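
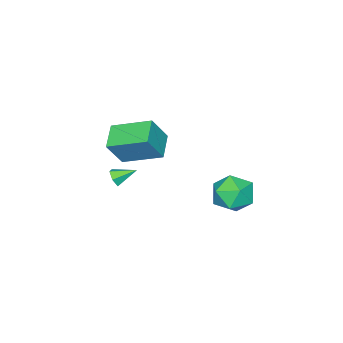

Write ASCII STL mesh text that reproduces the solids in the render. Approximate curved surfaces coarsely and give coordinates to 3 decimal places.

solid 
facet normal 0.572 -0.686 -0.449
outer loop
vertex 1.785 -0.936 -2.719
vertex 1.546 -1.298 -2.47
vertex 1.377 -1.147 -2.916
endloop
endfacet
facet normal -0.139 0.806 -0.576
outer loop
vertex 1.785 -0.936 -2.719
vertex 1.377 -1.147 -2.916
vertex 0.934 -0.562 -1.99
endloop
endfacet
facet normal 0.571 -0.687 -0.449
outer loop
vertex 1.377 -1.147 -2.916
vertex 1.546 -1.298 -2.47
vertex 1.137 -1.509 -2.667
endloop
endfacet
facet normal -0.832 0.194 -0.520
outer loop
vertex 1.377 -1.147 -2.916
vertex 1.137 -1.509 -2.667
vertex 0.934 -0.562 -1.99
endloop
endfacet
facet normal 0.571 -0.688 -0.448
outer loop
vertex 1.137 -1.509 -2.667
vertex 1.546 -1.298 -2.47
vertex 1.306 -1.659 -2.221
endloop
endfacet
facet normal -0.908 -0.355 0.224
outer loop
vertex 1.137 -1.509 -2.667
vertex 1.306 -1.659 -2.221
vertex 0.934 -0.562 -1.99
endloop
endfacet
facet normal 0.571 -0.688 -0.448
outer loop
vertex 1.306 -1.659 -2.221
vertex 1.546 -1.298 -2.47
vertex 1.715 -1.448 -2.024
endloop
endfacet
facet normal -0.290 -0.290 0.912
outer loop
vertex 1.306 -1.659 -2.221
vertex 1.715 -1.448 -2.024
vertex 0.934 -0.562 -1.99
endloop
endfacet
facet normal 0.572 -0.687 -0.448
outer loop
vertex 1.715 -1.448 -2.024
vertex 1.546 -1.298 -2.47
vertex 1.954 -1.087 -2.273
endloop
endfacet
facet normal 0.404 0.323 0.856
outer loop
vertex 1.715 -1.448 -2.024
vertex 1.954 -1.087 -2.273
vertex 0.934 -0.562 -1.99
endloop
endfacet
facet normal 0.572 -0.686 -0.449
outer loop
vertex 1.954 -1.087 -2.273
vertex 1.546 -1.298 -2.47
vertex 1.785 -0.936 -2.719
endloop
endfacet
facet normal 0.479 0.870 0.113
outer loop
vertex 1.954 -1.087 -2.273
vertex 1.785 -0.936 -2.719
vertex 0.934 -0.562 -1.99
endloop
endfacet
facet normal -0.495 0.164 -0.853
outer loop
vertex -0.248 -2.078 -1.415
vertex -0.911 -0.324 -0.692
vertex 0.829 -1.463 -1.922
endloop
endfacet
facet normal 0.330 -0.873 -0.359
outer loop
vertex 1.591 -1.716 -0.608
vertex -0.248 -2.078 -1.415
vertex 0.829 -1.463 -1.922
endloop
endfacet
facet normal -0.495 0.165 -0.853
outer loop
vertex 0.829 -1.463 -1.922
vertex -0.911 -0.324 -0.692
vertex 0.166 0.292 -1.198
endloop
endfacet
facet normal 0.804 0.459 -0.378
outer loop
vertex 0.166 0.292 -1.198
vertex 1.591 -1.716 -0.608
vertex 0.829 -1.463 -1.922
endloop
endfacet
facet normal -0.804 -0.460 0.378
outer loop
vertex -0.248 -2.078 -1.415
vertex -0.149 -0.577 0.622
vertex -0.911 -0.324 -0.692
endloop
endfacet
facet normal 0.330 -0.873 -0.360
outer loop
vertex 0.514 -2.332 -0.102
vertex -0.248 -2.078 -1.415
vertex 1.591 -1.716 -0.608
endloop
endfacet
facet normal -0.804 -0.459 0.378
outer loop
vertex 0.514 -2.332 -0.102
vertex -0.149 -0.577 0.622
vertex -0.248 -2.078 -1.415
endloop
endfacet
facet normal -0.330 0.873 0.360
outer loop
vertex -0.911 -0.324 -0.692
vertex -0.149 -0.577 0.622
vertex 0.166 0.292 -1.198
endloop
endfacet
facet normal 0.804 0.460 -0.378
outer loop
vertex 0.928 0.038 0.115
vertex 1.591 -1.716 -0.608
vertex 0.166 0.292 -1.198
endloop
endfacet
facet normal -0.329 0.873 0.360
outer loop
vertex 0.166 0.292 -1.198
vertex -0.149 -0.577 0.622
vertex 0.928 0.038 0.115
endloop
endfacet
facet normal 0.495 -0.165 0.853
outer loop
vertex 0.928 0.038 0.115
vertex 0.514 -2.332 -0.102
vertex 1.591 -1.716 -0.608
endloop
endfacet
facet normal 0.496 -0.165 0.853
outer loop
vertex -0.149 -0.577 0.622
vertex 0.514 -2.332 -0.102
vertex 0.928 0.038 0.115
endloop
endfacet
facet normal -0.149 0.894 0.422
outer loop
vertex -0.165 4.816 -2.29
vertex -0.769 4.363 -1.543
vertex 0.277 4.465 -1.391
endloop
endfacet
facet normal 0.488 0.867 0.099
outer loop
vertex -0.165 4.816 -2.29
vertex 0.277 4.465 -1.391
vertex 0.762 4.298 -2.321
endloop
endfacet
facet normal 0.379 0.713 -0.590
outer loop
vertex -0.165 4.816 -2.29
vertex 0.762 4.298 -2.321
vertex 0.015 4.094 -3.048
endloop
endfacet
facet normal -0.324 0.645 -0.692
outer loop
vertex -0.165 4.816 -2.29
vertex 0.015 4.094 -3.048
vertex -0.931 4.134 -2.567
endloop
endfacet
facet normal -0.650 0.757 -0.066
outer loop
vertex -0.165 4.816 -2.29
vertex -0.931 4.134 -2.567
vertex -0.769 4.363 -1.543
endloop
endfacet
facet normal 0.860 0.332 0.389
outer loop
vertex 0.762 4.298 -2.321
vertex 0.277 4.465 -1.391
vertex 0.731 3.526 -1.593
endloop
endfacet
facet normal -0.169 0.375 0.911
outer loop
vertex 0.277 4.465 -1.391
vertex -0.769 4.363 -1.543
vertex -0.215 3.566 -1.112
endloop
endfacet
facet normal -0.981 0.153 0.121
outer loop
vertex -0.769 4.363 -1.543
vertex -0.931 4.134 -2.567
vertex -0.962 3.362 -1.839
endloop
endfacet
facet normal -0.454 -0.028 -0.891
outer loop
vertex -0.931 4.134 -2.567
vertex 0.015 4.094 -3.048
vertex -0.477 3.195 -2.769
endloop
endfacet
facet normal 0.683 0.083 -0.725
outer loop
vertex 0.015 4.094 -3.048
vertex 0.762 4.298 -2.321
vertex 0.569 3.297 -2.617
endloop
endfacet
facet normal 0.324 -0.645 0.692
outer loop
vertex -0.035 2.844 -1.87
vertex 0.731 3.526 -1.593
vertex -0.215 3.566 -1.112
endloop
endfacet
facet normal -0.379 -0.713 0.590
outer loop
vertex -0.035 2.844 -1.87
vertex -0.215 3.566 -1.112
vertex -0.962 3.362 -1.839
endloop
endfacet
facet normal -0.488 -0.867 -0.099
outer loop
vertex -0.035 2.844 -1.87
vertex -0.962 3.362 -1.839
vertex -0.477 3.195 -2.769
endloop
endfacet
facet normal 0.149 -0.894 -0.422
outer loop
vertex -0.035 2.844 -1.87
vertex -0.477 3.195 -2.769
vertex 0.569 3.297 -2.617
endloop
endfacet
facet normal 0.650 -0.757 0.066
outer loop
vertex -0.035 2.844 -1.87
vertex 0.569 3.297 -2.617
vertex 0.731 3.526 -1.593
endloop
endfacet
facet normal 0.454 0.028 0.891
outer loop
vertex -0.215 3.566 -1.112
vertex 0.731 3.526 -1.593
vertex 0.277 4.465 -1.391
endloop
endfacet
facet normal -0.683 -0.083 0.725
outer loop
vertex -0.962 3.362 -1.839
vertex -0.215 3.566 -1.112
vertex -0.769 4.363 -1.543
endloop
endfacet
facet normal -0.860 -0.332 -0.389
outer loop
vertex -0.477 3.195 -2.769
vertex -0.962 3.362 -1.839
vertex -0.931 4.134 -2.567
endloop
endfacet
facet normal 0.169 -0.375 -0.911
outer loop
vertex 0.569 3.297 -2.617
vertex -0.477 3.195 -2.769
vertex 0.015 4.094 -3.048
endloop
endfacet
facet normal 0.981 -0.153 -0.121
outer loop
vertex 0.731 3.526 -1.593
vertex 0.569 3.297 -2.617
vertex 0.762 4.298 -2.321
endloop
endfacet

endsolid


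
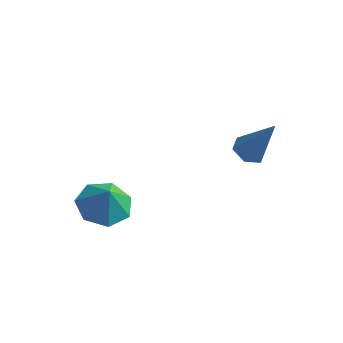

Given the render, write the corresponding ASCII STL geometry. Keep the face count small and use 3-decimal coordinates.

solid 
facet normal -0.481 0.011 -0.877
outer loop
vertex 0.72 0.551 -2.327
vertex 0.155 0.843 -2.013
vertex 0.662 1.257 -2.286
endloop
endfacet
facet normal 0.974 0.092 -0.207
outer loop
vertex 0.72 0.551 -2.327
vertex 0.662 1.257 -2.286
vertex 1.145 0.817 -0.207
endloop
endfacet
facet normal -0.482 0.012 -0.876
outer loop
vertex 0.662 1.257 -2.286
vertex 0.155 0.843 -2.013
vertex 0.096 1.549 -1.971
endloop
endfacet
facet normal 0.488 0.870 0.071
outer loop
vertex 0.662 1.257 -2.286
vertex 0.096 1.549 -1.971
vertex 1.145 0.817 -0.207
endloop
endfacet
facet normal -0.482 0.012 -0.876
outer loop
vertex 0.096 1.549 -1.971
vertex 0.155 0.843 -2.013
vertex -0.411 1.134 -1.698
endloop
endfacet
facet normal -0.349 0.774 0.529
outer loop
vertex 0.096 1.549 -1.971
vertex -0.411 1.134 -1.698
vertex 1.145 0.817 -0.207
endloop
endfacet
facet normal -0.481 0.013 -0.876
outer loop
vertex -0.411 1.134 -1.698
vertex 0.155 0.843 -2.013
vertex -0.353 0.428 -1.74
endloop
endfacet
facet normal -0.699 -0.100 0.708
outer loop
vertex -0.411 1.134 -1.698
vertex -0.353 0.428 -1.74
vertex 1.145 0.817 -0.207
endloop
endfacet
facet normal -0.481 0.013 -0.876
outer loop
vertex -0.353 0.428 -1.74
vertex 0.155 0.843 -2.013
vertex 0.213 0.136 -2.055
endloop
endfacet
facet normal -0.213 -0.877 0.431
outer loop
vertex -0.353 0.428 -1.74
vertex 0.213 0.136 -2.055
vertex 1.145 0.817 -0.207
endloop
endfacet
facet normal -0.481 0.013 -0.877
outer loop
vertex 0.213 0.136 -2.055
vertex 0.155 0.843 -2.013
vertex 0.72 0.551 -2.327
endloop
endfacet
facet normal 0.624 -0.781 -0.027
outer loop
vertex 0.213 0.136 -2.055
vertex 0.72 0.551 -2.327
vertex 1.145 0.817 -0.207
endloop
endfacet
facet normal -0.281 0.197 -0.939
outer loop
vertex -3.15 -2.785 -2.659
vertex -3.904 -3.556 -2.595
vertex -3.99 -2.508 -2.349
endloop
endfacet
facet normal 0.444 0.590 0.675
outer loop
vertex -3.15 -2.785 -2.659
vertex -3.99 -2.508 -2.349
vertex -3.576 -3.784 -1.505
endloop
endfacet
facet normal -0.282 0.197 -0.939
outer loop
vertex -3.99 -2.508 -2.349
vertex -3.904 -3.556 -2.595
vertex -4.765 -3.02 -2.224
endloop
endfacet
facet normal -0.192 0.497 0.846
outer loop
vertex -3.99 -2.508 -2.349
vertex -4.765 -3.02 -2.224
vertex -3.576 -3.784 -1.505
endloop
endfacet
facet normal -0.282 0.197 -0.939
outer loop
vertex -4.765 -3.02 -2.224
vertex -3.904 -3.556 -2.595
vertex -4.891 -3.936 -2.378
endloop
endfacet
facet normal -0.547 -0.065 0.835
outer loop
vertex -4.765 -3.02 -2.224
vertex -4.891 -3.936 -2.378
vertex -3.576 -3.784 -1.505
endloop
endfacet
facet normal -0.282 0.196 -0.939
outer loop
vertex -4.891 -3.936 -2.378
vertex -3.904 -3.556 -2.595
vertex -4.274 -4.566 -2.695
endloop
endfacet
facet normal -0.353 -0.673 0.650
outer loop
vertex -4.891 -3.936 -2.378
vertex -4.274 -4.566 -2.695
vertex -3.576 -3.784 -1.505
endloop
endfacet
facet normal -0.282 0.196 -0.939
outer loop
vertex -4.274 -4.566 -2.695
vertex -3.904 -3.556 -2.595
vertex -3.378 -4.435 -2.937
endloop
endfacet
facet normal 0.243 -0.870 0.429
outer loop
vertex -4.274 -4.566 -2.695
vertex -3.378 -4.435 -2.937
vertex -3.576 -3.784 -1.505
endloop
endfacet
facet normal -0.282 0.197 -0.939
outer loop
vertex -3.378 -4.435 -2.937
vertex -3.904 -3.556 -2.595
vertex -2.878 -3.643 -2.921
endloop
endfacet
facet normal 0.792 -0.507 0.340
outer loop
vertex -3.378 -4.435 -2.937
vertex -2.878 -3.643 -2.921
vertex -3.576 -3.784 -1.505
endloop
endfacet
facet normal -0.282 0.197 -0.939
outer loop
vertex -2.878 -3.643 -2.921
vertex -3.904 -3.556 -2.595
vertex -3.15 -2.785 -2.659
endloop
endfacet
facet normal 0.882 0.143 0.449
outer loop
vertex -2.878 -3.643 -2.921
vertex -3.15 -2.785 -2.659
vertex -3.576 -3.784 -1.505
endloop
endfacet

endsolid


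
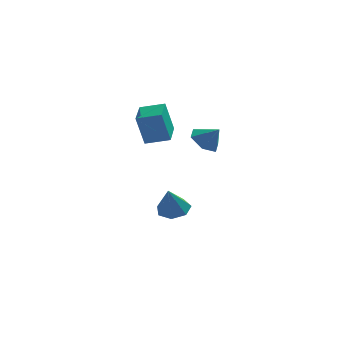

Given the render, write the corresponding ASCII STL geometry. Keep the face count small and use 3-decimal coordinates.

solid 
facet normal -0.960 0.148 -0.236
outer loop
vertex -4.815 -0.893 4.107
vertex -4.565 0.965 4.255
vertex -4.316 -0.803 2.131
endloop
endfacet
facet normal -0.133 -0.988 -0.079
outer loop
vertex -2.875 -1.025 2.485
vertex -4.815 -0.893 4.107
vertex -4.316 -0.803 2.131
endloop
endfacet
facet normal -0.960 0.148 -0.236
outer loop
vertex -4.316 -0.803 2.131
vertex -4.565 0.965 4.255
vertex -4.066 1.055 2.279
endloop
endfacet
facet normal 0.245 0.044 -0.969
outer loop
vertex -4.066 1.055 2.279
vertex -2.875 -1.025 2.485
vertex -4.316 -0.803 2.131
endloop
endfacet
facet normal -0.245 -0.044 0.969
outer loop
vertex -4.815 -0.893 4.107
vertex -3.124 0.743 4.609
vertex -4.565 0.965 4.255
endloop
endfacet
facet normal -0.133 -0.988 -0.079
outer loop
vertex -3.374 -1.115 4.461
vertex -4.815 -0.893 4.107
vertex -2.875 -1.025 2.485
endloop
endfacet
facet normal -0.245 -0.044 0.969
outer loop
vertex -3.374 -1.115 4.461
vertex -3.124 0.743 4.609
vertex -4.815 -0.893 4.107
endloop
endfacet
facet normal 0.133 0.988 0.079
outer loop
vertex -4.565 0.965 4.255
vertex -3.124 0.743 4.609
vertex -4.066 1.055 2.279
endloop
endfacet
facet normal 0.245 0.044 -0.969
outer loop
vertex -2.625 0.833 2.633
vertex -2.875 -1.025 2.485
vertex -4.066 1.055 2.279
endloop
endfacet
facet normal 0.133 0.988 0.079
outer loop
vertex -4.066 1.055 2.279
vertex -3.124 0.743 4.609
vertex -2.625 0.833 2.633
endloop
endfacet
facet normal 0.960 -0.148 0.236
outer loop
vertex -2.625 0.833 2.633
vertex -3.374 -1.115 4.461
vertex -2.875 -1.025 2.485
endloop
endfacet
facet normal 0.960 -0.148 0.236
outer loop
vertex -3.124 0.743 4.609
vertex -3.374 -1.115 4.461
vertex -2.625 0.833 2.633
endloop
endfacet
facet normal 0.178 0.354 -0.918
outer loop
vertex -1.556 2.338 -4.301
vertex -2.588 2.351 -4.496
vertex -1.989 3.111 -4.087
endloop
endfacet
facet normal 0.695 0.198 0.691
outer loop
vertex -1.556 2.338 -4.301
vertex -1.989 3.111 -4.087
vertex -2.932 1.669 -2.724
endloop
endfacet
facet normal 0.178 0.354 -0.918
outer loop
vertex -1.989 3.111 -4.087
vertex -2.588 2.351 -4.496
vertex -2.873 3.312 -4.181
endloop
endfacet
facet normal 0.071 0.660 0.748
outer loop
vertex -1.989 3.111 -4.087
vertex -2.873 3.312 -4.181
vertex -2.932 1.669 -2.724
endloop
endfacet
facet normal 0.179 0.354 -0.918
outer loop
vertex -2.873 3.312 -4.181
vertex -2.588 2.351 -4.496
vertex -3.542 2.79 -4.513
endloop
endfacet
facet normal -0.667 0.508 0.545
outer loop
vertex -2.873 3.312 -4.181
vertex -3.542 2.79 -4.513
vertex -2.932 1.669 -2.724
endloop
endfacet
facet normal 0.179 0.353 -0.919
outer loop
vertex -3.542 2.79 -4.513
vertex -2.588 2.351 -4.496
vertex -3.493 1.937 -4.831
endloop
endfacet
facet normal -0.961 -0.144 0.238
outer loop
vertex -3.542 2.79 -4.513
vertex -3.493 1.937 -4.831
vertex -2.932 1.669 -2.724
endloop
endfacet
facet normal 0.178 0.354 -0.918
outer loop
vertex -3.493 1.937 -4.831
vertex -2.588 2.351 -4.496
vertex -2.762 1.397 -4.898
endloop
endfacet
facet normal -0.590 -0.806 0.055
outer loop
vertex -3.493 1.937 -4.831
vertex -2.762 1.397 -4.898
vertex -2.932 1.669 -2.724
endloop
endfacet
facet normal 0.178 0.354 -0.918
outer loop
vertex -2.762 1.397 -4.898
vertex -2.588 2.351 -4.496
vertex -1.9 1.575 -4.662
endloop
endfacet
facet normal 0.165 -0.977 0.135
outer loop
vertex -2.762 1.397 -4.898
vertex -1.9 1.575 -4.662
vertex -2.932 1.669 -2.724
endloop
endfacet
facet normal 0.178 0.354 -0.918
outer loop
vertex -1.9 1.575 -4.662
vertex -2.588 2.351 -4.496
vertex -1.556 2.338 -4.301
endloop
endfacet
facet normal 0.737 -0.530 0.418
outer loop
vertex -1.9 1.575 -4.662
vertex -1.556 2.338 -4.301
vertex -2.932 1.669 -2.724
endloop
endfacet
facet normal -0.609 0.265 -0.747
outer loop
vertex -0.437 -2.483 2.136
vertex -1.037 -1.978 2.804
vertex -0.257 -1.49 2.341
endloop
endfacet
facet normal 0.982 -0.157 -0.101
outer loop
vertex -0.437 -2.483 2.136
vertex -0.257 -1.49 2.341
vertex -0.243 -2.322 3.776
endloop
endfacet
facet normal -0.609 0.265 -0.747
outer loop
vertex -0.257 -1.49 2.341
vertex -1.037 -1.978 2.804
vertex -0.857 -0.985 3.009
endloop
endfacet
facet normal 0.788 0.536 0.303
outer loop
vertex -0.257 -1.49 2.341
vertex -0.857 -0.985 3.009
vertex -0.243 -2.322 3.776
endloop
endfacet
facet normal -0.610 0.265 -0.746
outer loop
vertex -0.857 -0.985 3.009
vertex -1.037 -1.978 2.804
vertex -1.636 -1.473 3.473
endloop
endfacet
facet normal 0.152 0.543 0.826
outer loop
vertex -0.857 -0.985 3.009
vertex -1.636 -1.473 3.473
vertex -0.243 -2.322 3.776
endloop
endfacet
facet normal -0.611 0.265 -0.746
outer loop
vertex -1.636 -1.473 3.473
vertex -1.037 -1.978 2.804
vertex -1.816 -2.467 3.268
endloop
endfacet
facet normal -0.292 -0.142 0.946
outer loop
vertex -1.636 -1.473 3.473
vertex -1.816 -2.467 3.268
vertex -0.243 -2.322 3.776
endloop
endfacet
facet normal -0.610 0.263 -0.747
outer loop
vertex -1.816 -2.467 3.268
vertex -1.037 -1.978 2.804
vertex -1.216 -2.971 2.6
endloop
endfacet
facet normal -0.098 -0.835 0.542
outer loop
vertex -1.816 -2.467 3.268
vertex -1.216 -2.971 2.6
vertex -0.243 -2.322 3.776
endloop
endfacet
facet normal -0.610 0.263 -0.747
outer loop
vertex -1.216 -2.971 2.6
vertex -1.037 -1.978 2.804
vertex -0.437 -2.483 2.136
endloop
endfacet
facet normal 0.539 -0.842 0.019
outer loop
vertex -1.216 -2.971 2.6
vertex -0.437 -2.483 2.136
vertex -0.243 -2.322 3.776
endloop
endfacet

endsolid


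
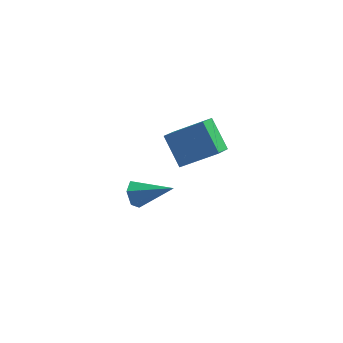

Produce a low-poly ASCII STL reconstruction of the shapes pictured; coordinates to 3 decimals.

solid 
facet normal -0.846 -0.094 -0.524
outer loop
vertex 0.753 1.779 2.372
vertex -0.125 2.876 3.592
vertex 1.074 2.823 1.666
endloop
endfacet
facet normal 0.472 -0.589 -0.656
outer loop
vertex 2.885 3.024 2.788
vertex 0.753 1.779 2.372
vertex 1.074 2.823 1.666
endloop
endfacet
facet normal -0.846 -0.094 -0.524
outer loop
vertex 1.074 2.823 1.666
vertex -0.125 2.876 3.592
vertex 0.196 3.919 2.886
endloop
endfacet
facet normal 0.247 0.803 -0.543
outer loop
vertex 0.196 3.919 2.886
vertex 2.885 3.024 2.788
vertex 1.074 2.823 1.666
endloop
endfacet
facet normal -0.248 -0.802 0.543
outer loop
vertex 0.753 1.779 2.372
vertex 1.686 3.077 4.714
vertex -0.125 2.876 3.592
endloop
endfacet
facet normal 0.472 -0.589 -0.656
outer loop
vertex 2.564 1.981 3.494
vertex 0.753 1.779 2.372
vertex 2.885 3.024 2.788
endloop
endfacet
facet normal -0.247 -0.802 0.543
outer loop
vertex 2.564 1.981 3.494
vertex 1.686 3.077 4.714
vertex 0.753 1.779 2.372
endloop
endfacet
facet normal -0.472 0.589 0.656
outer loop
vertex -0.125 2.876 3.592
vertex 1.686 3.077 4.714
vertex 0.196 3.919 2.886
endloop
endfacet
facet normal 0.247 0.802 -0.543
outer loop
vertex 2.007 4.121 4.008
vertex 2.885 3.024 2.788
vertex 0.196 3.919 2.886
endloop
endfacet
facet normal -0.472 0.589 0.656
outer loop
vertex 0.196 3.919 2.886
vertex 1.686 3.077 4.714
vertex 2.007 4.121 4.008
endloop
endfacet
facet normal 0.846 0.094 0.524
outer loop
vertex 2.007 4.121 4.008
vertex 2.564 1.981 3.494
vertex 2.885 3.024 2.788
endloop
endfacet
facet normal 0.846 0.094 0.524
outer loop
vertex 1.686 3.077 4.714
vertex 2.564 1.981 3.494
vertex 2.007 4.121 4.008
endloop
endfacet
facet normal -0.891 0.082 -0.446
outer loop
vertex -1.462 3.637 -3.312
vertex -1.735 4.059 -2.689
vertex -1.391 4.434 -3.307
endloop
endfacet
facet normal 0.694 -0.057 -0.718
outer loop
vertex -1.462 3.637 -3.312
vertex -1.391 4.434 -3.307
vertex 0.215 3.881 -1.711
endloop
endfacet
facet normal -0.891 0.080 -0.447
outer loop
vertex -1.391 4.434 -3.307
vertex -1.735 4.059 -2.689
vertex -1.665 4.856 -2.685
endloop
endfacet
facet normal 0.554 0.782 -0.286
outer loop
vertex -1.391 4.434 -3.307
vertex -1.665 4.856 -2.685
vertex 0.215 3.881 -1.711
endloop
endfacet
facet normal -0.891 0.080 -0.447
outer loop
vertex -1.665 4.856 -2.685
vertex -1.735 4.059 -2.689
vertex -2.009 4.482 -2.067
endloop
endfacet
facet normal 0.130 0.815 0.565
outer loop
vertex -1.665 4.856 -2.685
vertex -2.009 4.482 -2.067
vertex 0.215 3.881 -1.711
endloop
endfacet
facet normal -0.890 0.082 -0.448
outer loop
vertex -2.009 4.482 -2.067
vertex -1.735 4.059 -2.689
vertex -2.08 3.685 -2.072
endloop
endfacet
facet normal -0.156 0.008 0.988
outer loop
vertex -2.009 4.482 -2.067
vertex -2.08 3.685 -2.072
vertex 0.215 3.881 -1.711
endloop
endfacet
facet normal -0.890 0.082 -0.448
outer loop
vertex -2.08 3.685 -2.072
vertex -1.735 4.059 -2.689
vertex -1.806 3.263 -2.694
endloop
endfacet
facet normal -0.017 -0.831 0.556
outer loop
vertex -2.08 3.685 -2.072
vertex -1.806 3.263 -2.694
vertex 0.215 3.881 -1.711
endloop
endfacet
facet normal -0.891 0.082 -0.446
outer loop
vertex -1.806 3.263 -2.694
vertex -1.735 4.059 -2.689
vertex -1.462 3.637 -3.312
endloop
endfacet
facet normal 0.408 -0.864 -0.296
outer loop
vertex -1.806 3.263 -2.694
vertex -1.462 3.637 -3.312
vertex 0.215 3.881 -1.711
endloop
endfacet

endsolid


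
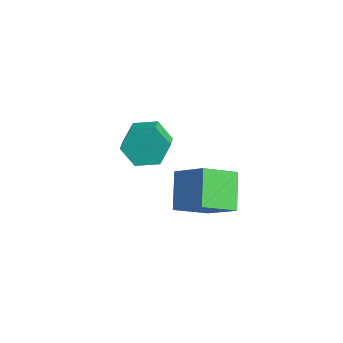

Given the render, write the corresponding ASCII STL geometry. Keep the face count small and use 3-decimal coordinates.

solid 
facet normal -0.652 0.571 -0.499
outer loop
vertex -1.961 -2.445 -1.242
vertex -2.545 -3.212 -1.357
vertex -2.641 -2.641 -0.578
endloop
endfacet
facet normal 0.290 0.796 0.532
outer loop
vertex -1.961 -2.445 -1.242
vertex -2.641 -2.641 -0.578
vertex -1.212 -3.102 -0.668
endloop
endfacet
facet normal 0.290 0.796 0.532
outer loop
vertex -1.212 -3.102 -0.668
vertex -2.641 -2.641 -0.578
vertex -1.892 -3.298 -0.004
endloop
endfacet
facet normal 0.652 -0.571 0.499
outer loop
vertex -1.212 -3.102 -0.668
vertex -1.892 -3.298 -0.004
vertex -1.795 -3.868 -0.783
endloop
endfacet
facet normal -0.651 0.572 -0.499
outer loop
vertex -2.641 -2.641 -0.578
vertex -2.545 -3.212 -1.357
vertex -3.225 -3.407 -0.694
endloop
endfacet
facet normal -0.462 0.223 0.858
outer loop
vertex -2.641 -2.641 -0.578
vertex -3.225 -3.407 -0.694
vertex -1.892 -3.298 -0.004
endloop
endfacet
facet normal -0.462 0.222 0.858
outer loop
vertex -1.892 -3.298 -0.004
vertex -3.225 -3.407 -0.694
vertex -2.475 -4.064 -0.12
endloop
endfacet
facet normal 0.651 -0.571 0.499
outer loop
vertex -1.892 -3.298 -0.004
vertex -2.475 -4.064 -0.12
vertex -1.795 -3.868 -0.783
endloop
endfacet
facet normal -0.651 0.571 -0.500
outer loop
vertex -3.225 -3.407 -0.694
vertex -2.545 -3.212 -1.357
vertex -3.128 -3.978 -1.472
endloop
endfacet
facet normal -0.752 -0.573 0.327
outer loop
vertex -3.225 -3.407 -0.694
vertex -3.128 -3.978 -1.472
vertex -2.475 -4.064 -0.12
endloop
endfacet
facet normal -0.752 -0.572 0.327
outer loop
vertex -2.475 -4.064 -0.12
vertex -3.128 -3.978 -1.472
vertex -2.379 -4.635 -0.898
endloop
endfacet
facet normal 0.652 -0.571 0.499
outer loop
vertex -2.475 -4.064 -0.12
vertex -2.379 -4.635 -0.898
vertex -1.795 -3.868 -0.783
endloop
endfacet
facet normal -0.652 0.571 -0.499
outer loop
vertex -3.128 -3.978 -1.472
vertex -2.545 -3.212 -1.357
vertex -2.448 -3.782 -2.136
endloop
endfacet
facet normal -0.290 -0.796 -0.532
outer loop
vertex -3.128 -3.978 -1.472
vertex -2.448 -3.782 -2.136
vertex -2.379 -4.635 -0.898
endloop
endfacet
facet normal -0.290 -0.796 -0.532
outer loop
vertex -2.379 -4.635 -0.898
vertex -2.448 -3.782 -2.136
vertex -1.699 -4.439 -1.562
endloop
endfacet
facet normal 0.652 -0.571 0.499
outer loop
vertex -2.379 -4.635 -0.898
vertex -1.699 -4.439 -1.562
vertex -1.795 -3.868 -0.783
endloop
endfacet
facet normal -0.651 0.571 -0.499
outer loop
vertex -2.448 -3.782 -2.136
vertex -2.545 -3.212 -1.357
vertex -1.865 -3.016 -2.02
endloop
endfacet
facet normal 0.463 -0.222 -0.858
outer loop
vertex -2.448 -3.782 -2.136
vertex -1.865 -3.016 -2.02
vertex -1.699 -4.439 -1.562
endloop
endfacet
facet normal 0.462 -0.222 -0.858
outer loop
vertex -1.699 -4.439 -1.562
vertex -1.865 -3.016 -2.02
vertex -1.115 -3.673 -1.446
endloop
endfacet
facet normal 0.651 -0.572 0.499
outer loop
vertex -1.699 -4.439 -1.562
vertex -1.115 -3.673 -1.446
vertex -1.795 -3.868 -0.783
endloop
endfacet
facet normal -0.652 0.571 -0.499
outer loop
vertex -1.865 -3.016 -2.02
vertex -2.545 -3.212 -1.357
vertex -1.961 -2.445 -1.242
endloop
endfacet
facet normal 0.752 0.572 -0.327
outer loop
vertex -1.865 -3.016 -2.02
vertex -1.961 -2.445 -1.242
vertex -1.115 -3.673 -1.446
endloop
endfacet
facet normal 0.752 0.572 -0.326
outer loop
vertex -1.115 -3.673 -1.446
vertex -1.961 -2.445 -1.242
vertex -1.212 -3.102 -0.668
endloop
endfacet
facet normal 0.651 -0.571 0.500
outer loop
vertex -1.115 -3.673 -1.446
vertex -1.212 -3.102 -0.668
vertex -1.795 -3.868 -0.783
endloop
endfacet
facet normal -0.753 -0.186 -0.631
outer loop
vertex 1.402 -4.959 -1.389
vertex 0.369 -4.11 -0.406
vertex 1.749 -3.591 -2.206
endloop
endfacet
facet normal 0.623 -0.512 -0.592
outer loop
vertex 3.051 -3.27 -1.114
vertex 1.402 -4.959 -1.389
vertex 1.749 -3.591 -2.206
endloop
endfacet
facet normal -0.753 -0.186 -0.631
outer loop
vertex 1.749 -3.591 -2.206
vertex 0.369 -4.11 -0.406
vertex 0.715 -2.743 -1.222
endloop
endfacet
facet normal 0.213 0.839 -0.500
outer loop
vertex 0.715 -2.743 -1.222
vertex 3.051 -3.27 -1.114
vertex 1.749 -3.591 -2.206
endloop
endfacet
facet normal -0.213 -0.839 0.501
outer loop
vertex 1.402 -4.959 -1.389
vertex 1.671 -3.789 0.686
vertex 0.369 -4.11 -0.406
endloop
endfacet
facet normal 0.622 -0.511 -0.593
outer loop
vertex 2.705 -4.637 -0.298
vertex 1.402 -4.959 -1.389
vertex 3.051 -3.27 -1.114
endloop
endfacet
facet normal -0.212 -0.839 0.501
outer loop
vertex 2.705 -4.637 -0.298
vertex 1.671 -3.789 0.686
vertex 1.402 -4.959 -1.389
endloop
endfacet
facet normal -0.623 0.511 0.592
outer loop
vertex 0.369 -4.11 -0.406
vertex 1.671 -3.789 0.686
vertex 0.715 -2.743 -1.222
endloop
endfacet
facet normal 0.212 0.839 -0.501
outer loop
vertex 2.018 -2.421 -0.131
vertex 3.051 -3.27 -1.114
vertex 0.715 -2.743 -1.222
endloop
endfacet
facet normal -0.622 0.512 0.592
outer loop
vertex 0.715 -2.743 -1.222
vertex 1.671 -3.789 0.686
vertex 2.018 -2.421 -0.131
endloop
endfacet
facet normal 0.753 0.186 0.631
outer loop
vertex 2.018 -2.421 -0.131
vertex 2.705 -4.637 -0.298
vertex 3.051 -3.27 -1.114
endloop
endfacet
facet normal 0.753 0.186 0.631
outer loop
vertex 1.671 -3.789 0.686
vertex 2.705 -4.637 -0.298
vertex 2.018 -2.421 -0.131
endloop
endfacet

endsolid


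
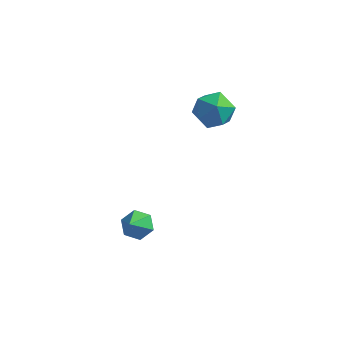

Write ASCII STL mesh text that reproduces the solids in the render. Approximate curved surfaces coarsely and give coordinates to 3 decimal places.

solid 
facet normal -0.105 0.673 -0.732
outer loop
vertex 2.175 -3.117 -1.915
vertex 1.849 -2.685 -1.471
vertex 2.545 -2.654 -1.542
endloop
endfacet
facet normal 0.823 -0.553 -0.130
outer loop
vertex 2.175 -3.117 -1.915
vertex 2.545 -2.654 -1.542
vertex 2.011 -3.735 -0.329
endloop
endfacet
facet normal -0.105 0.673 -0.732
outer loop
vertex 2.545 -2.654 -1.542
vertex 1.849 -2.685 -1.471
vertex 2.219 -2.222 -1.098
endloop
endfacet
facet normal 0.857 0.135 0.498
outer loop
vertex 2.545 -2.654 -1.542
vertex 2.219 -2.222 -1.098
vertex 2.011 -3.735 -0.329
endloop
endfacet
facet normal -0.105 0.673 -0.732
outer loop
vertex 2.219 -2.222 -1.098
vertex 1.849 -2.685 -1.471
vertex 1.523 -2.253 -1.027
endloop
endfacet
facet normal 0.071 0.444 0.893
outer loop
vertex 2.219 -2.222 -1.098
vertex 1.523 -2.253 -1.027
vertex 2.011 -3.735 -0.329
endloop
endfacet
facet normal -0.104 0.674 -0.732
outer loop
vertex 1.523 -2.253 -1.027
vertex 1.849 -2.685 -1.471
vertex 1.153 -2.715 -1.4
endloop
endfacet
facet normal -0.748 0.065 0.661
outer loop
vertex 1.523 -2.253 -1.027
vertex 1.153 -2.715 -1.4
vertex 2.011 -3.735 -0.329
endloop
endfacet
facet normal -0.104 0.674 -0.732
outer loop
vertex 1.153 -2.715 -1.4
vertex 1.849 -2.685 -1.471
vertex 1.479 -3.147 -1.844
endloop
endfacet
facet normal -0.781 -0.623 0.033
outer loop
vertex 1.153 -2.715 -1.4
vertex 1.479 -3.147 -1.844
vertex 2.011 -3.735 -0.329
endloop
endfacet
facet normal -0.104 0.674 -0.732
outer loop
vertex 1.479 -3.147 -1.844
vertex 1.849 -2.685 -1.471
vertex 2.175 -3.117 -1.915
endloop
endfacet
facet normal 0.003 -0.932 -0.363
outer loop
vertex 1.479 -3.147 -1.844
vertex 2.175 -3.117 -1.915
vertex 2.011 -3.735 -0.329
endloop
endfacet
facet normal -0.102 -0.079 0.992
outer loop
vertex 3.786 1.004 4.694
vertex 3.115 0.333 4.571
vertex 4.036 0.081 4.646
endloop
endfacet
facet normal 0.564 0.110 0.819
outer loop
vertex 3.786 1.004 4.694
vertex 4.036 0.081 4.646
vertex 4.56 0.743 4.196
endloop
endfacet
facet normal 0.531 0.719 0.449
outer loop
vertex 3.786 1.004 4.694
vertex 4.56 0.743 4.196
vertex 3.965 1.403 3.843
endloop
endfacet
facet normal -0.155 0.907 0.392
outer loop
vertex 3.786 1.004 4.694
vertex 3.965 1.403 3.843
vertex 3.072 1.15 4.074
endloop
endfacet
facet normal -0.547 0.414 0.728
outer loop
vertex 3.786 1.004 4.694
vertex 3.072 1.15 4.074
vertex 3.115 0.333 4.571
endloop
endfacet
facet normal 0.832 -0.393 0.390
outer loop
vertex 4.56 0.743 4.196
vertex 4.036 0.081 4.646
vertex 4.368 -0.09 3.766
endloop
endfacet
facet normal -0.246 -0.700 0.670
outer loop
vertex 4.036 0.081 4.646
vertex 3.115 0.333 4.571
vertex 3.475 -0.343 3.997
endloop
endfacet
facet normal -0.965 0.097 0.243
outer loop
vertex 3.115 0.333 4.571
vertex 3.072 1.15 4.074
vertex 2.88 0.317 3.644
endloop
endfacet
facet normal -0.331 0.895 -0.299
outer loop
vertex 3.072 1.15 4.074
vertex 3.965 1.403 3.843
vertex 3.404 0.979 3.194
endloop
endfacet
facet normal 0.779 0.591 -0.208
outer loop
vertex 3.965 1.403 3.843
vertex 4.56 0.743 4.196
vertex 4.325 0.727 3.269
endloop
endfacet
facet normal 0.155 -0.907 -0.392
outer loop
vertex 3.654 0.056 3.146
vertex 4.368 -0.09 3.766
vertex 3.475 -0.343 3.997
endloop
endfacet
facet normal -0.531 -0.719 -0.449
outer loop
vertex 3.654 0.056 3.146
vertex 3.475 -0.343 3.997
vertex 2.88 0.317 3.644
endloop
endfacet
facet normal -0.564 -0.110 -0.819
outer loop
vertex 3.654 0.056 3.146
vertex 2.88 0.317 3.644
vertex 3.404 0.979 3.194
endloop
endfacet
facet normal 0.102 0.079 -0.992
outer loop
vertex 3.654 0.056 3.146
vertex 3.404 0.979 3.194
vertex 4.325 0.727 3.269
endloop
endfacet
facet normal 0.547 -0.414 -0.728
outer loop
vertex 3.654 0.056 3.146
vertex 4.325 0.727 3.269
vertex 4.368 -0.09 3.766
endloop
endfacet
facet normal 0.331 -0.895 0.299
outer loop
vertex 3.475 -0.343 3.997
vertex 4.368 -0.09 3.766
vertex 4.036 0.081 4.646
endloop
endfacet
facet normal -0.779 -0.591 0.208
outer loop
vertex 2.88 0.317 3.644
vertex 3.475 -0.343 3.997
vertex 3.115 0.333 4.571
endloop
endfacet
facet normal -0.832 0.393 -0.390
outer loop
vertex 3.404 0.979 3.194
vertex 2.88 0.317 3.644
vertex 3.072 1.15 4.074
endloop
endfacet
facet normal 0.246 0.700 -0.670
outer loop
vertex 4.325 0.727 3.269
vertex 3.404 0.979 3.194
vertex 3.965 1.403 3.843
endloop
endfacet
facet normal 0.965 -0.097 -0.243
outer loop
vertex 4.368 -0.09 3.766
vertex 4.325 0.727 3.269
vertex 4.56 0.743 4.196
endloop
endfacet

endsolid


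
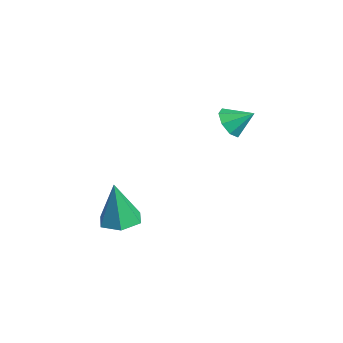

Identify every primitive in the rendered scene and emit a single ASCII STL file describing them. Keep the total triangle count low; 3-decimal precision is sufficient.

solid 
facet normal -0.407 -0.722 -0.560
outer loop
vertex 0.43 2.39 3.175
vertex -0.005 2.246 3.677
vertex -0.011 2.665 3.141
endloop
endfacet
facet normal 0.506 0.762 -0.405
outer loop
vertex 0.43 2.39 3.175
vertex -0.011 2.665 3.141
vertex 0.405 2.974 4.243
endloop
endfacet
facet normal -0.407 -0.722 -0.560
outer loop
vertex -0.011 2.665 3.141
vertex -0.005 2.246 3.677
vertex -0.448 2.694 3.421
endloop
endfacet
facet normal -0.088 0.967 -0.238
outer loop
vertex -0.011 2.665 3.141
vertex -0.448 2.694 3.421
vertex 0.405 2.974 4.243
endloop
endfacet
facet normal -0.405 -0.722 -0.561
outer loop
vertex -0.448 2.694 3.421
vertex -0.005 2.246 3.677
vertex -0.627 2.46 3.851
endloop
endfacet
facet normal -0.505 0.829 0.241
outer loop
vertex -0.448 2.694 3.421
vertex -0.627 2.46 3.851
vertex 0.405 2.974 4.243
endloop
endfacet
facet normal -0.405 -0.722 -0.561
outer loop
vertex -0.627 2.46 3.851
vertex -0.005 2.246 3.677
vertex -0.441 2.101 4.179
endloop
endfacet
facet normal -0.500 0.429 0.753
outer loop
vertex -0.627 2.46 3.851
vertex -0.441 2.101 4.179
vertex 0.405 2.974 4.243
endloop
endfacet
facet normal -0.407 -0.720 -0.562
outer loop
vertex -0.441 2.101 4.179
vertex -0.005 2.246 3.677
vertex 0.0 1.826 4.212
endloop
endfacet
facet normal -0.075 -0.000 0.997
outer loop
vertex -0.441 2.101 4.179
vertex 0.0 1.826 4.212
vertex 0.405 2.974 4.243
endloop
endfacet
facet normal -0.405 -0.721 -0.562
outer loop
vertex 0.0 1.826 4.212
vertex -0.005 2.246 3.677
vertex 0.438 1.798 3.932
endloop
endfacet
facet normal 0.518 -0.205 0.831
outer loop
vertex 0.0 1.826 4.212
vertex 0.438 1.798 3.932
vertex 0.405 2.974 4.243
endloop
endfacet
facet normal -0.407 -0.721 -0.561
outer loop
vertex 0.438 1.798 3.932
vertex -0.005 2.246 3.677
vertex 0.616 2.031 3.503
endloop
endfacet
facet normal 0.934 -0.067 0.351
outer loop
vertex 0.438 1.798 3.932
vertex 0.616 2.031 3.503
vertex 0.405 2.974 4.243
endloop
endfacet
facet normal -0.407 -0.722 -0.560
outer loop
vertex 0.616 2.031 3.503
vertex -0.005 2.246 3.677
vertex 0.43 2.39 3.175
endloop
endfacet
facet normal 0.929 0.334 -0.161
outer loop
vertex 0.616 2.031 3.503
vertex 0.43 2.39 3.175
vertex 0.405 2.974 4.243
endloop
endfacet
facet normal 0.007 0.118 -0.993
outer loop
vertex 1.579 -1.39 0.281
vertex 1.037 -1.946 0.211
vertex 0.822 -1.201 0.298
endloop
endfacet
facet normal 0.225 0.858 0.462
outer loop
vertex 1.579 -1.39 0.281
vertex 0.822 -1.201 0.298
vertex 1.023 -2.154 1.969
endloop
endfacet
facet normal 0.007 0.118 -0.993
outer loop
vertex 0.822 -1.201 0.298
vertex 1.037 -1.946 0.211
vertex 0.28 -1.757 0.228
endloop
endfacet
facet normal -0.674 0.604 0.425
outer loop
vertex 0.822 -1.201 0.298
vertex 0.28 -1.757 0.228
vertex 1.023 -2.154 1.969
endloop
endfacet
facet normal 0.007 0.118 -0.993
outer loop
vertex 0.28 -1.757 0.228
vertex 1.037 -1.946 0.211
vertex 0.494 -2.502 0.141
endloop
endfacet
facet normal -0.901 -0.296 0.317
outer loop
vertex 0.28 -1.757 0.228
vertex 0.494 -2.502 0.141
vertex 1.023 -2.154 1.969
endloop
endfacet
facet normal 0.007 0.118 -0.993
outer loop
vertex 0.494 -2.502 0.141
vertex 1.037 -1.946 0.211
vertex 1.251 -2.691 0.124
endloop
endfacet
facet normal -0.230 -0.942 0.246
outer loop
vertex 0.494 -2.502 0.141
vertex 1.251 -2.691 0.124
vertex 1.023 -2.154 1.969
endloop
endfacet
facet normal 0.007 0.118 -0.993
outer loop
vertex 1.251 -2.691 0.124
vertex 1.037 -1.946 0.211
vertex 1.793 -2.134 0.194
endloop
endfacet
facet normal 0.669 -0.687 0.283
outer loop
vertex 1.251 -2.691 0.124
vertex 1.793 -2.134 0.194
vertex 1.023 -2.154 1.969
endloop
endfacet
facet normal 0.007 0.118 -0.993
outer loop
vertex 1.793 -2.134 0.194
vertex 1.037 -1.946 0.211
vertex 1.579 -1.39 0.281
endloop
endfacet
facet normal 0.896 0.212 0.391
outer loop
vertex 1.793 -2.134 0.194
vertex 1.579 -1.39 0.281
vertex 1.023 -2.154 1.969
endloop
endfacet

endsolid


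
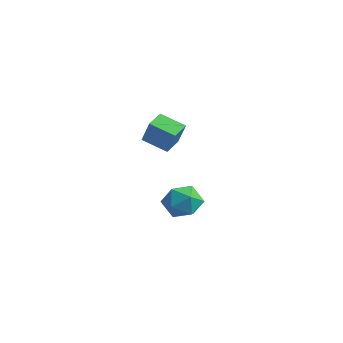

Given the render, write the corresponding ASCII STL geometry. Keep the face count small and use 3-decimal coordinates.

solid 
facet normal 0.234 -0.037 0.971
outer loop
vertex 2.009 1.984 -1.627
vertex 1.779 1.099 -1.605
vertex 2.638 1.343 -1.803
endloop
endfacet
facet normal 0.633 0.448 0.631
outer loop
vertex 2.009 1.984 -1.627
vertex 2.638 1.343 -1.803
vertex 2.605 2.103 -2.31
endloop
endfacet
facet normal 0.194 0.924 0.330
outer loop
vertex 2.009 1.984 -1.627
vertex 2.605 2.103 -2.31
vertex 1.726 2.329 -2.426
endloop
endfacet
facet normal -0.477 0.733 0.485
outer loop
vertex 2.009 1.984 -1.627
vertex 1.726 2.329 -2.426
vertex 1.216 1.708 -1.99
endloop
endfacet
facet normal -0.452 0.139 0.881
outer loop
vertex 2.009 1.984 -1.627
vertex 1.216 1.708 -1.99
vertex 1.779 1.099 -1.605
endloop
endfacet
facet normal 0.987 0.116 0.109
outer loop
vertex 2.605 2.103 -2.31
vertex 2.638 1.343 -1.803
vertex 2.744 1.292 -2.71
endloop
endfacet
facet normal 0.342 -0.669 0.660
outer loop
vertex 2.638 1.343 -1.803
vertex 1.779 1.099 -1.605
vertex 2.234 0.671 -2.274
endloop
endfacet
facet normal -0.767 -0.385 0.513
outer loop
vertex 1.779 1.099 -1.605
vertex 1.216 1.708 -1.99
vertex 1.355 0.897 -2.39
endloop
endfacet
facet normal -0.808 0.575 -0.127
outer loop
vertex 1.216 1.708 -1.99
vertex 1.726 2.329 -2.426
vertex 1.322 1.657 -2.897
endloop
endfacet
facet normal 0.277 0.884 -0.377
outer loop
vertex 1.726 2.329 -2.426
vertex 2.605 2.103 -2.31
vertex 2.181 1.901 -3.095
endloop
endfacet
facet normal 0.477 -0.733 -0.485
outer loop
vertex 1.951 1.016 -3.073
vertex 2.744 1.292 -2.71
vertex 2.234 0.671 -2.274
endloop
endfacet
facet normal -0.194 -0.924 -0.330
outer loop
vertex 1.951 1.016 -3.073
vertex 2.234 0.671 -2.274
vertex 1.355 0.897 -2.39
endloop
endfacet
facet normal -0.633 -0.448 -0.631
outer loop
vertex 1.951 1.016 -3.073
vertex 1.355 0.897 -2.39
vertex 1.322 1.657 -2.897
endloop
endfacet
facet normal -0.234 0.037 -0.971
outer loop
vertex 1.951 1.016 -3.073
vertex 1.322 1.657 -2.897
vertex 2.181 1.901 -3.095
endloop
endfacet
facet normal 0.452 -0.139 -0.881
outer loop
vertex 1.951 1.016 -3.073
vertex 2.181 1.901 -3.095
vertex 2.744 1.292 -2.71
endloop
endfacet
facet normal 0.808 -0.575 0.127
outer loop
vertex 2.234 0.671 -2.274
vertex 2.744 1.292 -2.71
vertex 2.638 1.343 -1.803
endloop
endfacet
facet normal -0.277 -0.884 0.377
outer loop
vertex 1.355 0.897 -2.39
vertex 2.234 0.671 -2.274
vertex 1.779 1.099 -1.605
endloop
endfacet
facet normal -0.987 -0.116 -0.109
outer loop
vertex 1.322 1.657 -2.897
vertex 1.355 0.897 -2.39
vertex 1.216 1.708 -1.99
endloop
endfacet
facet normal -0.342 0.669 -0.660
outer loop
vertex 2.181 1.901 -3.095
vertex 1.322 1.657 -2.897
vertex 1.726 2.329 -2.426
endloop
endfacet
facet normal 0.767 0.385 -0.513
outer loop
vertex 2.744 1.292 -2.71
vertex 2.181 1.901 -3.095
vertex 2.605 2.103 -2.31
endloop
endfacet
facet normal -0.834 -0.388 0.392
outer loop
vertex 3.155 -1.24 3.191
vertex 2.876 -0.449 3.381
vertex 2.633 -1.173 2.146
endloop
endfacet
facet normal 0.324 -0.920 -0.221
outer loop
vertex 3.584 -0.731 1.699
vertex 3.155 -1.24 3.191
vertex 2.633 -1.173 2.146
endloop
endfacet
facet normal -0.834 -0.388 0.392
outer loop
vertex 2.633 -1.173 2.146
vertex 2.876 -0.449 3.381
vertex 2.354 -0.382 2.336
endloop
endfacet
facet normal -0.446 0.057 -0.893
outer loop
vertex 2.354 -0.382 2.336
vertex 3.584 -0.731 1.699
vertex 2.633 -1.173 2.146
endloop
endfacet
facet normal 0.446 -0.057 0.893
outer loop
vertex 3.155 -1.24 3.191
vertex 3.827 -0.007 2.934
vertex 2.876 -0.449 3.381
endloop
endfacet
facet normal 0.324 -0.920 -0.221
outer loop
vertex 4.106 -0.798 2.744
vertex 3.155 -1.24 3.191
vertex 3.584 -0.731 1.699
endloop
endfacet
facet normal 0.446 -0.057 0.893
outer loop
vertex 4.106 -0.798 2.744
vertex 3.827 -0.007 2.934
vertex 3.155 -1.24 3.191
endloop
endfacet
facet normal -0.324 0.920 0.221
outer loop
vertex 2.876 -0.449 3.381
vertex 3.827 -0.007 2.934
vertex 2.354 -0.382 2.336
endloop
endfacet
facet normal -0.446 0.057 -0.893
outer loop
vertex 3.305 0.06 1.889
vertex 3.584 -0.731 1.699
vertex 2.354 -0.382 2.336
endloop
endfacet
facet normal -0.324 0.920 0.221
outer loop
vertex 2.354 -0.382 2.336
vertex 3.827 -0.007 2.934
vertex 3.305 0.06 1.889
endloop
endfacet
facet normal 0.834 0.388 -0.392
outer loop
vertex 3.305 0.06 1.889
vertex 4.106 -0.798 2.744
vertex 3.584 -0.731 1.699
endloop
endfacet
facet normal 0.834 0.388 -0.392
outer loop
vertex 3.827 -0.007 2.934
vertex 4.106 -0.798 2.744
vertex 3.305 0.06 1.889
endloop
endfacet

endsolid


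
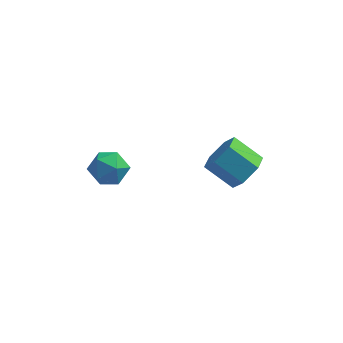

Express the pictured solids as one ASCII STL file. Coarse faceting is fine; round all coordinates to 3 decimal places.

solid 
facet normal -0.858 0.160 0.488
outer loop
vertex -3.782 -3.578 -2.432
vertex -3.365 -3.666 -1.67
vertex -3.431 -2.88 -2.043
endloop
endfacet
facet normal -0.852 0.505 -0.137
outer loop
vertex -3.782 -3.578 -2.432
vertex -3.431 -2.88 -2.043
vertex -3.354 -2.984 -2.906
endloop
endfacet
facet normal -0.756 0.022 -0.655
outer loop
vertex -3.782 -3.578 -2.432
vertex -3.354 -2.984 -2.906
vertex -3.24 -3.834 -3.066
endloop
endfacet
facet normal -0.702 -0.621 -0.349
outer loop
vertex -3.782 -3.578 -2.432
vertex -3.24 -3.834 -3.066
vertex -3.247 -4.256 -2.302
endloop
endfacet
facet normal -0.765 -0.535 0.357
outer loop
vertex -3.782 -3.578 -2.432
vertex -3.247 -4.256 -2.302
vertex -3.365 -3.666 -1.67
endloop
endfacet
facet normal -0.293 0.946 -0.140
outer loop
vertex -3.354 -2.984 -2.906
vertex -3.431 -2.88 -2.043
vertex -2.673 -2.704 -2.438
endloop
endfacet
facet normal -0.301 0.388 0.871
outer loop
vertex -3.431 -2.88 -2.043
vertex -3.365 -3.666 -1.67
vertex -2.68 -3.126 -1.674
endloop
endfacet
facet normal -0.150 -0.737 0.659
outer loop
vertex -3.365 -3.666 -1.67
vertex -3.247 -4.256 -2.302
vertex -2.566 -3.976 -1.834
endloop
endfacet
facet normal -0.049 -0.874 -0.483
outer loop
vertex -3.247 -4.256 -2.302
vertex -3.24 -3.834 -3.066
vertex -2.489 -4.08 -2.697
endloop
endfacet
facet normal -0.136 0.166 -0.977
outer loop
vertex -3.24 -3.834 -3.066
vertex -3.354 -2.984 -2.906
vertex -2.555 -3.294 -3.07
endloop
endfacet
facet normal 0.702 0.621 0.349
outer loop
vertex -2.138 -3.382 -2.308
vertex -2.673 -2.704 -2.438
vertex -2.68 -3.126 -1.674
endloop
endfacet
facet normal 0.756 -0.022 0.655
outer loop
vertex -2.138 -3.382 -2.308
vertex -2.68 -3.126 -1.674
vertex -2.566 -3.976 -1.834
endloop
endfacet
facet normal 0.852 -0.505 0.137
outer loop
vertex -2.138 -3.382 -2.308
vertex -2.566 -3.976 -1.834
vertex -2.489 -4.08 -2.697
endloop
endfacet
facet normal 0.858 -0.160 -0.488
outer loop
vertex -2.138 -3.382 -2.308
vertex -2.489 -4.08 -2.697
vertex -2.555 -3.294 -3.07
endloop
endfacet
facet normal 0.765 0.535 -0.357
outer loop
vertex -2.138 -3.382 -2.308
vertex -2.555 -3.294 -3.07
vertex -2.673 -2.704 -2.438
endloop
endfacet
facet normal 0.049 0.874 0.483
outer loop
vertex -2.68 -3.126 -1.674
vertex -2.673 -2.704 -2.438
vertex -3.431 -2.88 -2.043
endloop
endfacet
facet normal 0.136 -0.166 0.977
outer loop
vertex -2.566 -3.976 -1.834
vertex -2.68 -3.126 -1.674
vertex -3.365 -3.666 -1.67
endloop
endfacet
facet normal 0.293 -0.946 0.140
outer loop
vertex -2.489 -4.08 -2.697
vertex -2.566 -3.976 -1.834
vertex -3.247 -4.256 -2.302
endloop
endfacet
facet normal 0.301 -0.388 -0.871
outer loop
vertex -2.555 -3.294 -3.07
vertex -2.489 -4.08 -2.697
vertex -3.24 -3.834 -3.066
endloop
endfacet
facet normal 0.150 0.737 -0.659
outer loop
vertex -2.673 -2.704 -2.438
vertex -2.555 -3.294 -3.07
vertex -3.354 -2.984 -2.906
endloop
endfacet
facet normal 0.791 -0.234 -0.566
outer loop
vertex 2.564 -1.796 -3.286
vertex 2.145 -1.462 -4.009
vertex 2.664 -0.929 -3.504
endloop
endfacet
facet normal 0.602 0.129 0.788
outer loop
vertex 2.564 -1.796 -3.286
vertex 2.664 -0.929 -3.504
vertex 1.394 -1.451 -2.448
endloop
endfacet
facet normal 0.602 0.129 0.788
outer loop
vertex 1.394 -1.451 -2.448
vertex 2.664 -0.929 -3.504
vertex 1.494 -0.584 -2.666
endloop
endfacet
facet normal -0.791 0.233 0.566
outer loop
vertex 1.394 -1.451 -2.448
vertex 1.494 -0.584 -2.666
vertex 0.975 -1.118 -3.171
endloop
endfacet
facet normal 0.791 -0.234 -0.566
outer loop
vertex 2.664 -0.929 -3.504
vertex 2.145 -1.462 -4.009
vertex 2.245 -0.595 -4.227
endloop
endfacet
facet normal 0.397 0.899 0.185
outer loop
vertex 2.664 -0.929 -3.504
vertex 2.245 -0.595 -4.227
vertex 1.494 -0.584 -2.666
endloop
endfacet
facet normal 0.397 0.899 0.185
outer loop
vertex 1.494 -0.584 -2.666
vertex 2.245 -0.595 -4.227
vertex 1.075 -0.25 -3.389
endloop
endfacet
facet normal -0.791 0.233 0.566
outer loop
vertex 1.494 -0.584 -2.666
vertex 1.075 -0.25 -3.389
vertex 0.975 -1.118 -3.171
endloop
endfacet
facet normal 0.791 -0.233 -0.566
outer loop
vertex 2.245 -0.595 -4.227
vertex 2.145 -1.462 -4.009
vertex 1.726 -1.129 -4.732
endloop
endfacet
facet normal -0.205 0.770 -0.604
outer loop
vertex 2.245 -0.595 -4.227
vertex 1.726 -1.129 -4.732
vertex 1.075 -0.25 -3.389
endloop
endfacet
facet normal -0.205 0.770 -0.604
outer loop
vertex 1.075 -0.25 -3.389
vertex 1.726 -1.129 -4.732
vertex 0.556 -0.784 -3.894
endloop
endfacet
facet normal -0.791 0.233 0.566
outer loop
vertex 1.075 -0.25 -3.389
vertex 0.556 -0.784 -3.894
vertex 0.975 -1.118 -3.171
endloop
endfacet
facet normal 0.791 -0.233 -0.566
outer loop
vertex 1.726 -1.129 -4.732
vertex 2.145 -1.462 -4.009
vertex 1.626 -1.996 -4.514
endloop
endfacet
facet normal -0.602 -0.129 -0.788
outer loop
vertex 1.726 -1.129 -4.732
vertex 1.626 -1.996 -4.514
vertex 0.556 -0.784 -3.894
endloop
endfacet
facet normal -0.602 -0.129 -0.788
outer loop
vertex 0.556 -0.784 -3.894
vertex 1.626 -1.996 -4.514
vertex 0.456 -1.651 -3.676
endloop
endfacet
facet normal -0.791 0.234 0.566
outer loop
vertex 0.556 -0.784 -3.894
vertex 0.456 -1.651 -3.676
vertex 0.975 -1.118 -3.171
endloop
endfacet
facet normal 0.791 -0.233 -0.566
outer loop
vertex 1.626 -1.996 -4.514
vertex 2.145 -1.462 -4.009
vertex 2.045 -2.33 -3.791
endloop
endfacet
facet normal -0.397 -0.899 -0.185
outer loop
vertex 1.626 -1.996 -4.514
vertex 2.045 -2.33 -3.791
vertex 0.456 -1.651 -3.676
endloop
endfacet
facet normal -0.397 -0.899 -0.185
outer loop
vertex 0.456 -1.651 -3.676
vertex 2.045 -2.33 -3.791
vertex 0.875 -1.985 -2.953
endloop
endfacet
facet normal -0.791 0.234 0.566
outer loop
vertex 0.456 -1.651 -3.676
vertex 0.875 -1.985 -2.953
vertex 0.975 -1.118 -3.171
endloop
endfacet
facet normal 0.791 -0.233 -0.566
outer loop
vertex 2.045 -2.33 -3.791
vertex 2.145 -1.462 -4.009
vertex 2.564 -1.796 -3.286
endloop
endfacet
facet normal 0.205 -0.770 0.604
outer loop
vertex 2.045 -2.33 -3.791
vertex 2.564 -1.796 -3.286
vertex 0.875 -1.985 -2.953
endloop
endfacet
facet normal 0.205 -0.770 0.604
outer loop
vertex 0.875 -1.985 -2.953
vertex 2.564 -1.796 -3.286
vertex 1.394 -1.451 -2.448
endloop
endfacet
facet normal -0.791 0.233 0.566
outer loop
vertex 0.875 -1.985 -2.953
vertex 1.394 -1.451 -2.448
vertex 0.975 -1.118 -3.171
endloop
endfacet

endsolid


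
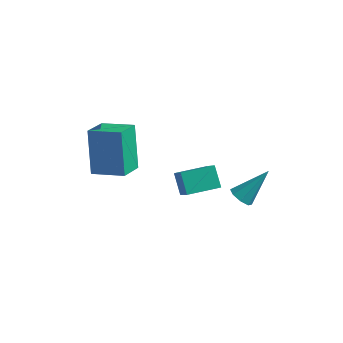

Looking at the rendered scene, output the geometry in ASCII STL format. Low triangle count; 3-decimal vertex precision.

solid 
facet normal -0.750 -0.659 -0.055
outer loop
vertex 1.687 1.341 -0.313
vertex 1.117 1.926 0.454
vertex 0.918 2.326 -1.636
endloop
endfacet
facet normal 0.509 -0.522 -0.684
outer loop
vertex 2.043 3.314 -1.554
vertex 1.687 1.341 -0.313
vertex 0.918 2.326 -1.636
endloop
endfacet
facet normal -0.750 -0.659 -0.055
outer loop
vertex 0.918 2.326 -1.636
vertex 1.117 1.926 0.454
vertex 0.348 2.911 -0.87
endloop
endfacet
facet normal -0.422 0.541 -0.727
outer loop
vertex 0.348 2.911 -0.87
vertex 2.043 3.314 -1.554
vertex 0.918 2.326 -1.636
endloop
endfacet
facet normal 0.422 -0.541 0.727
outer loop
vertex 1.687 1.341 -0.313
vertex 2.242 2.914 0.536
vertex 1.117 1.926 0.454
endloop
endfacet
facet normal 0.509 -0.522 -0.684
outer loop
vertex 2.812 2.329 -0.23
vertex 1.687 1.341 -0.313
vertex 2.043 3.314 -1.554
endloop
endfacet
facet normal 0.422 -0.541 0.727
outer loop
vertex 2.812 2.329 -0.23
vertex 2.242 2.914 0.536
vertex 1.687 1.341 -0.313
endloop
endfacet
facet normal -0.509 0.523 0.684
outer loop
vertex 1.117 1.926 0.454
vertex 2.242 2.914 0.536
vertex 0.348 2.911 -0.87
endloop
endfacet
facet normal -0.422 0.542 -0.727
outer loop
vertex 1.473 3.899 -0.787
vertex 2.043 3.314 -1.554
vertex 0.348 2.911 -0.87
endloop
endfacet
facet normal -0.509 0.522 0.684
outer loop
vertex 0.348 2.911 -0.87
vertex 2.242 2.914 0.536
vertex 1.473 3.899 -0.787
endloop
endfacet
facet normal 0.750 0.659 0.055
outer loop
vertex 1.473 3.899 -0.787
vertex 2.812 2.329 -0.23
vertex 2.043 3.314 -1.554
endloop
endfacet
facet normal 0.750 0.659 0.055
outer loop
vertex 2.242 2.914 0.536
vertex 2.812 2.329 -0.23
vertex 1.473 3.899 -0.787
endloop
endfacet
facet normal -0.965 -0.093 -0.246
outer loop
vertex -1.685 -0.974 4.829
vertex -1.66 0.206 4.285
vertex -1.127 -1.845 2.967
endloop
endfacet
facet normal -0.019 -0.908 0.419
outer loop
vertex 0.32 -1.706 3.335
vertex -1.685 -0.974 4.829
vertex -1.127 -1.845 2.967
endloop
endfacet
facet normal -0.965 -0.093 -0.246
outer loop
vertex -1.127 -1.845 2.967
vertex -1.66 0.206 4.285
vertex -1.102 -0.665 2.423
endloop
endfacet
facet normal 0.262 -0.409 -0.874
outer loop
vertex -1.102 -0.665 2.423
vertex 0.32 -1.706 3.335
vertex -1.127 -1.845 2.967
endloop
endfacet
facet normal -0.262 0.409 0.874
outer loop
vertex -1.685 -0.974 4.829
vertex -0.213 0.345 4.653
vertex -1.66 0.206 4.285
endloop
endfacet
facet normal -0.019 -0.908 0.419
outer loop
vertex -0.238 -0.835 5.197
vertex -1.685 -0.974 4.829
vertex 0.32 -1.706 3.335
endloop
endfacet
facet normal -0.262 0.409 0.874
outer loop
vertex -0.238 -0.835 5.197
vertex -0.213 0.345 4.653
vertex -1.685 -0.974 4.829
endloop
endfacet
facet normal 0.019 0.908 -0.419
outer loop
vertex -1.66 0.206 4.285
vertex -0.213 0.345 4.653
vertex -1.102 -0.665 2.423
endloop
endfacet
facet normal 0.262 -0.409 -0.874
outer loop
vertex 0.345 -0.526 2.791
vertex 0.32 -1.706 3.335
vertex -1.102 -0.665 2.423
endloop
endfacet
facet normal 0.019 0.908 -0.419
outer loop
vertex -1.102 -0.665 2.423
vertex -0.213 0.345 4.653
vertex 0.345 -0.526 2.791
endloop
endfacet
facet normal 0.965 0.093 0.246
outer loop
vertex 0.345 -0.526 2.791
vertex -0.238 -0.835 5.197
vertex 0.32 -1.706 3.335
endloop
endfacet
facet normal 0.965 0.093 0.246
outer loop
vertex -0.213 0.345 4.653
vertex -0.238 -0.835 5.197
vertex 0.345 -0.526 2.791
endloop
endfacet
facet normal -0.451 -0.548 -0.705
outer loop
vertex 3.923 2.688 -1.373
vertex 3.438 3.039 -1.335
vertex 3.941 3.045 -1.662
endloop
endfacet
facet normal 0.984 -0.139 -0.110
outer loop
vertex 3.923 2.688 -1.373
vertex 3.941 3.045 -1.662
vertex 4.262 4.041 -0.045
endloop
endfacet
facet normal -0.451 -0.548 -0.704
outer loop
vertex 3.941 3.045 -1.662
vertex 3.438 3.039 -1.335
vertex 3.664 3.398 -1.759
endloop
endfacet
facet normal 0.760 0.475 -0.443
outer loop
vertex 3.941 3.045 -1.662
vertex 3.664 3.398 -1.759
vertex 4.262 4.041 -0.045
endloop
endfacet
facet normal -0.452 -0.548 -0.704
outer loop
vertex 3.664 3.398 -1.759
vertex 3.438 3.039 -1.335
vertex 3.255 3.541 -1.608
endloop
endfacet
facet normal 0.169 0.902 -0.397
outer loop
vertex 3.664 3.398 -1.759
vertex 3.255 3.541 -1.608
vertex 4.262 4.041 -0.045
endloop
endfacet
facet normal -0.449 -0.548 -0.706
outer loop
vertex 3.255 3.541 -1.608
vertex 3.438 3.039 -1.335
vertex 2.952 3.39 -1.298
endloop
endfacet
facet normal -0.446 0.895 0.001
outer loop
vertex 3.255 3.541 -1.608
vertex 2.952 3.39 -1.298
vertex 4.262 4.041 -0.045
endloop
endfacet
facet normal -0.450 -0.548 -0.705
outer loop
vertex 2.952 3.39 -1.298
vertex 3.438 3.039 -1.335
vertex 2.934 3.033 -1.009
endloop
endfacet
facet normal -0.723 0.456 0.519
outer loop
vertex 2.952 3.39 -1.298
vertex 2.934 3.033 -1.009
vertex 4.262 4.041 -0.045
endloop
endfacet
facet normal -0.450 -0.547 -0.706
outer loop
vertex 2.934 3.033 -1.009
vertex 3.438 3.039 -1.335
vertex 3.211 2.68 -0.912
endloop
endfacet
facet normal -0.499 -0.157 0.852
outer loop
vertex 2.934 3.033 -1.009
vertex 3.211 2.68 -0.912
vertex 4.262 4.041 -0.045
endloop
endfacet
facet normal -0.450 -0.547 -0.706
outer loop
vertex 3.211 2.68 -0.912
vertex 3.438 3.039 -1.335
vertex 3.62 2.537 -1.062
endloop
endfacet
facet normal 0.091 -0.584 0.806
outer loop
vertex 3.211 2.68 -0.912
vertex 3.62 2.537 -1.062
vertex 4.262 4.041 -0.045
endloop
endfacet
facet normal -0.451 -0.547 -0.705
outer loop
vertex 3.62 2.537 -1.062
vertex 3.438 3.039 -1.335
vertex 3.923 2.688 -1.373
endloop
endfacet
facet normal 0.707 -0.578 0.408
outer loop
vertex 3.62 2.537 -1.062
vertex 3.923 2.688 -1.373
vertex 4.262 4.041 -0.045
endloop
endfacet

endsolid


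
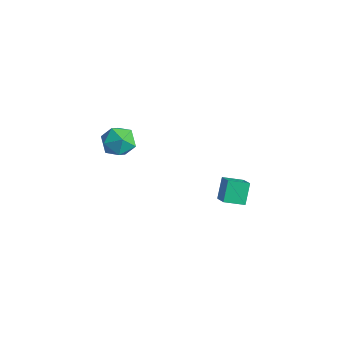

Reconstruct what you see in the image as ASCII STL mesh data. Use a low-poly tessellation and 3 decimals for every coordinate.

solid 
facet normal -0.363 0.477 0.800
outer loop
vertex 1.686 -1.337 1.522
vertex 2.151 -0.54 1.258
vertex 0.85 -1.035 0.963
endloop
endfacet
facet normal -0.484 -0.830 0.276
outer loop
vertex 1.249 -1.56 0.082
vertex 1.686 -1.337 1.522
vertex 0.85 -1.035 0.963
endloop
endfacet
facet normal -0.363 0.477 0.800
outer loop
vertex 0.85 -1.035 0.963
vertex 2.151 -0.54 1.258
vertex 1.316 -0.238 0.699
endloop
endfacet
facet normal -0.796 0.289 -0.532
outer loop
vertex 1.316 -0.238 0.699
vertex 1.249 -1.56 0.082
vertex 0.85 -1.035 0.963
endloop
endfacet
facet normal 0.796 -0.288 0.532
outer loop
vertex 1.686 -1.337 1.522
vertex 2.55 -1.065 0.377
vertex 2.151 -0.54 1.258
endloop
endfacet
facet normal -0.485 -0.830 0.276
outer loop
vertex 2.084 -1.862 0.641
vertex 1.686 -1.337 1.522
vertex 1.249 -1.56 0.082
endloop
endfacet
facet normal 0.796 -0.289 0.532
outer loop
vertex 2.084 -1.862 0.641
vertex 2.55 -1.065 0.377
vertex 1.686 -1.337 1.522
endloop
endfacet
facet normal 0.485 0.830 -0.275
outer loop
vertex 2.151 -0.54 1.258
vertex 2.55 -1.065 0.377
vertex 1.316 -0.238 0.699
endloop
endfacet
facet normal -0.796 0.288 -0.532
outer loop
vertex 1.714 -0.763 -0.182
vertex 1.249 -1.56 0.082
vertex 1.316 -0.238 0.699
endloop
endfacet
facet normal 0.484 0.830 -0.276
outer loop
vertex 1.316 -0.238 0.699
vertex 2.55 -1.065 0.377
vertex 1.714 -0.763 -0.182
endloop
endfacet
facet normal 0.363 -0.477 -0.800
outer loop
vertex 1.714 -0.763 -0.182
vertex 2.084 -1.862 0.641
vertex 1.249 -1.56 0.082
endloop
endfacet
facet normal 0.363 -0.477 -0.800
outer loop
vertex 2.55 -1.065 0.377
vertex 2.084 -1.862 0.641
vertex 1.714 -0.763 -0.182
endloop
endfacet
facet normal -0.425 0.446 0.788
outer loop
vertex -3.782 -2.532 1.597
vertex -4.581 -2.708 1.265
vertex -4.19 -3.287 1.804
endloop
endfacet
facet normal 0.200 0.157 0.967
outer loop
vertex -3.782 -2.532 1.597
vertex -4.19 -3.287 1.804
vertex -3.325 -3.287 1.625
endloop
endfacet
facet normal 0.704 0.447 0.552
outer loop
vertex -3.782 -2.532 1.597
vertex -3.325 -3.287 1.625
vertex -3.182 -2.708 0.974
endloop
endfacet
facet normal 0.388 0.914 0.116
outer loop
vertex -3.782 -2.532 1.597
vertex -3.182 -2.708 0.974
vertex -3.958 -2.35 0.751
endloop
endfacet
facet normal -0.310 0.914 0.261
outer loop
vertex -3.782 -2.532 1.597
vertex -3.958 -2.35 0.751
vertex -4.581 -2.708 1.265
endloop
endfacet
facet normal 0.170 -0.542 0.823
outer loop
vertex -3.325 -3.287 1.625
vertex -4.19 -3.287 1.804
vertex -3.842 -3.93 1.309
endloop
endfacet
facet normal -0.843 -0.074 0.532
outer loop
vertex -4.19 -3.287 1.804
vertex -4.581 -2.708 1.265
vertex -4.618 -3.572 1.086
endloop
endfacet
facet normal -0.656 0.684 -0.319
outer loop
vertex -4.581 -2.708 1.265
vertex -3.958 -2.35 0.751
vertex -4.475 -2.993 0.435
endloop
endfacet
facet normal 0.475 0.684 -0.554
outer loop
vertex -3.958 -2.35 0.751
vertex -3.182 -2.708 0.974
vertex -3.61 -2.993 0.256
endloop
endfacet
facet normal 0.986 -0.074 0.151
outer loop
vertex -3.182 -2.708 0.974
vertex -3.325 -3.287 1.625
vertex -3.219 -3.572 0.795
endloop
endfacet
facet normal -0.388 -0.914 -0.116
outer loop
vertex -4.018 -3.748 0.463
vertex -3.842 -3.93 1.309
vertex -4.618 -3.572 1.086
endloop
endfacet
facet normal -0.704 -0.447 -0.552
outer loop
vertex -4.018 -3.748 0.463
vertex -4.618 -3.572 1.086
vertex -4.475 -2.993 0.435
endloop
endfacet
facet normal -0.200 -0.157 -0.967
outer loop
vertex -4.018 -3.748 0.463
vertex -4.475 -2.993 0.435
vertex -3.61 -2.993 0.256
endloop
endfacet
facet normal 0.425 -0.446 -0.788
outer loop
vertex -4.018 -3.748 0.463
vertex -3.61 -2.993 0.256
vertex -3.219 -3.572 0.795
endloop
endfacet
facet normal 0.310 -0.914 -0.261
outer loop
vertex -4.018 -3.748 0.463
vertex -3.219 -3.572 0.795
vertex -3.842 -3.93 1.309
endloop
endfacet
facet normal -0.475 -0.684 0.554
outer loop
vertex -4.618 -3.572 1.086
vertex -3.842 -3.93 1.309
vertex -4.19 -3.287 1.804
endloop
endfacet
facet normal -0.986 0.074 -0.151
outer loop
vertex -4.475 -2.993 0.435
vertex -4.618 -3.572 1.086
vertex -4.581 -2.708 1.265
endloop
endfacet
facet normal -0.170 0.542 -0.823
outer loop
vertex -3.61 -2.993 0.256
vertex -4.475 -2.993 0.435
vertex -3.958 -2.35 0.751
endloop
endfacet
facet normal 0.843 0.074 -0.532
outer loop
vertex -3.219 -3.572 0.795
vertex -3.61 -2.993 0.256
vertex -3.182 -2.708 0.974
endloop
endfacet
facet normal 0.656 -0.684 0.319
outer loop
vertex -3.842 -3.93 1.309
vertex -3.219 -3.572 0.795
vertex -3.325 -3.287 1.625
endloop
endfacet

endsolid


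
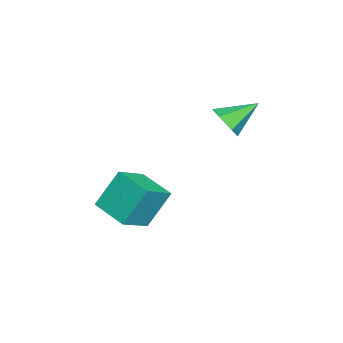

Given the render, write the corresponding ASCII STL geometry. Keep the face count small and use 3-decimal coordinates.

solid 
facet normal -0.770 0.432 -0.470
outer loop
vertex -0.057 -0.764 -1.043
vertex 1.041 0.743 -1.457
vertex 0.536 -1.699 -2.874
endloop
endfacet
facet normal -0.575 -0.789 0.217
outer loop
vertex 1.899 -2.463 -2.043
vertex -0.057 -0.764 -1.043
vertex 0.536 -1.699 -2.874
endloop
endfacet
facet normal -0.770 0.432 -0.470
outer loop
vertex 0.536 -1.699 -2.874
vertex 1.041 0.743 -1.457
vertex 1.634 -0.192 -3.288
endloop
endfacet
facet normal 0.277 -0.437 -0.856
outer loop
vertex 1.634 -0.192 -3.288
vertex 1.899 -2.463 -2.043
vertex 0.536 -1.699 -2.874
endloop
endfacet
facet normal -0.277 0.437 0.856
outer loop
vertex -0.057 -0.764 -1.043
vertex 2.404 -0.021 -0.626
vertex 1.041 0.743 -1.457
endloop
endfacet
facet normal -0.575 -0.789 0.217
outer loop
vertex 1.306 -1.528 -0.212
vertex -0.057 -0.764 -1.043
vertex 1.899 -2.463 -2.043
endloop
endfacet
facet normal -0.277 0.437 0.856
outer loop
vertex 1.306 -1.528 -0.212
vertex 2.404 -0.021 -0.626
vertex -0.057 -0.764 -1.043
endloop
endfacet
facet normal 0.575 0.789 -0.217
outer loop
vertex 1.041 0.743 -1.457
vertex 2.404 -0.021 -0.626
vertex 1.634 -0.192 -3.288
endloop
endfacet
facet normal 0.277 -0.437 -0.856
outer loop
vertex 2.997 -0.956 -2.457
vertex 1.899 -2.463 -2.043
vertex 1.634 -0.192 -3.288
endloop
endfacet
facet normal 0.575 0.789 -0.217
outer loop
vertex 1.634 -0.192 -3.288
vertex 2.404 -0.021 -0.626
vertex 2.997 -0.956 -2.457
endloop
endfacet
facet normal 0.770 -0.432 0.470
outer loop
vertex 2.997 -0.956 -2.457
vertex 1.306 -1.528 -0.212
vertex 1.899 -2.463 -2.043
endloop
endfacet
facet normal 0.770 -0.432 0.470
outer loop
vertex 2.404 -0.021 -0.626
vertex 1.306 -1.528 -0.212
vertex 2.997 -0.956 -2.457
endloop
endfacet
facet normal 0.417 -0.735 -0.535
outer loop
vertex -2.735 2.698 0.736
vertex -3.574 2.232 0.722
vertex -3.361 2.859 0.027
endloop
endfacet
facet normal 0.413 0.897 -0.161
outer loop
vertex -2.735 2.698 0.736
vertex -3.361 2.859 0.027
vertex -4.366 3.628 1.738
endloop
endfacet
facet normal 0.418 -0.735 -0.535
outer loop
vertex -3.361 2.859 0.027
vertex -3.574 2.232 0.722
vertex -4.2 2.393 0.012
endloop
endfacet
facet normal -0.395 0.729 -0.559
outer loop
vertex -3.361 2.859 0.027
vertex -4.2 2.393 0.012
vertex -4.366 3.628 1.738
endloop
endfacet
facet normal 0.418 -0.735 -0.535
outer loop
vertex -4.2 2.393 0.012
vertex -3.574 2.232 0.722
vertex -4.413 1.766 0.707
endloop
endfacet
facet normal -0.975 0.127 -0.184
outer loop
vertex -4.2 2.393 0.012
vertex -4.413 1.766 0.707
vertex -4.366 3.628 1.738
endloop
endfacet
facet normal 0.417 -0.734 -0.535
outer loop
vertex -4.413 1.766 0.707
vertex -3.574 2.232 0.722
vertex -3.786 1.605 1.417
endloop
endfacet
facet normal -0.747 -0.308 0.590
outer loop
vertex -4.413 1.766 0.707
vertex -3.786 1.605 1.417
vertex -4.366 3.628 1.738
endloop
endfacet
facet normal 0.417 -0.734 -0.535
outer loop
vertex -3.786 1.605 1.417
vertex -3.574 2.232 0.722
vertex -2.947 2.071 1.431
endloop
endfacet
facet normal 0.061 -0.139 0.988
outer loop
vertex -3.786 1.605 1.417
vertex -2.947 2.071 1.431
vertex -4.366 3.628 1.738
endloop
endfacet
facet normal 0.417 -0.734 -0.535
outer loop
vertex -2.947 2.071 1.431
vertex -3.574 2.232 0.722
vertex -2.735 2.698 0.736
endloop
endfacet
facet normal 0.640 0.463 0.613
outer loop
vertex -2.947 2.071 1.431
vertex -2.735 2.698 0.736
vertex -4.366 3.628 1.738
endloop
endfacet

endsolid


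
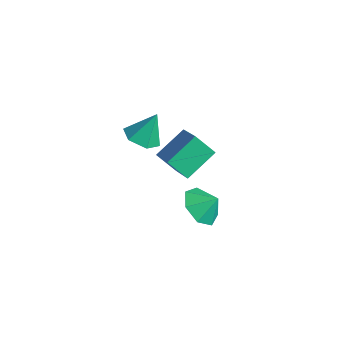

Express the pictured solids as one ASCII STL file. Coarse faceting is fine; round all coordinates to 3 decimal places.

solid 
facet normal -0.115 -0.465 -0.878
outer loop
vertex -2.336 0.068 1.789
vertex -3.136 0.403 1.716
vertex -2.452 0.836 1.397
endloop
endfacet
facet normal 0.930 0.268 0.250
outer loop
vertex -2.336 0.068 1.789
vertex -2.452 0.836 1.397
vertex -2.964 1.097 3.024
endloop
endfacet
facet normal -0.115 -0.465 -0.878
outer loop
vertex -2.452 0.836 1.397
vertex -3.136 0.403 1.716
vertex -3.251 1.171 1.324
endloop
endfacet
facet normal 0.389 0.921 -0.025
outer loop
vertex -2.452 0.836 1.397
vertex -3.251 1.171 1.324
vertex -2.964 1.097 3.024
endloop
endfacet
facet normal -0.115 -0.465 -0.878
outer loop
vertex -3.251 1.171 1.324
vertex -3.136 0.403 1.716
vertex -3.935 0.738 1.643
endloop
endfacet
facet normal -0.490 0.863 0.120
outer loop
vertex -3.251 1.171 1.324
vertex -3.935 0.738 1.643
vertex -2.964 1.097 3.024
endloop
endfacet
facet normal -0.115 -0.466 -0.877
outer loop
vertex -3.935 0.738 1.643
vertex -3.136 0.403 1.716
vertex -3.82 -0.03 2.036
endloop
endfacet
facet normal -0.827 0.153 0.541
outer loop
vertex -3.935 0.738 1.643
vertex -3.82 -0.03 2.036
vertex -2.964 1.097 3.024
endloop
endfacet
facet normal -0.115 -0.466 -0.877
outer loop
vertex -3.82 -0.03 2.036
vertex -3.136 0.403 1.716
vertex -3.02 -0.365 2.109
endloop
endfacet
facet normal -0.284 -0.501 0.818
outer loop
vertex -3.82 -0.03 2.036
vertex -3.02 -0.365 2.109
vertex -2.964 1.097 3.024
endloop
endfacet
facet normal -0.115 -0.466 -0.877
outer loop
vertex -3.02 -0.365 2.109
vertex -3.136 0.403 1.716
vertex -2.336 0.068 1.789
endloop
endfacet
facet normal 0.594 -0.443 0.671
outer loop
vertex -3.02 -0.365 2.109
vertex -2.336 0.068 1.789
vertex -2.964 1.097 3.024
endloop
endfacet
facet normal -0.530 -0.481 -0.698
outer loop
vertex -0.949 1.673 -3.369
vertex -1.666 2.44 -3.353
vertex -0.806 2.359 -3.95
endloop
endfacet
facet normal 0.973 -0.008 0.230
outer loop
vertex -0.949 1.673 -3.369
vertex -0.806 2.359 -3.95
vertex -1.114 2.94 -2.627
endloop
endfacet
facet normal -0.530 -0.482 -0.698
outer loop
vertex -0.806 2.359 -3.95
vertex -1.666 2.44 -3.353
vertex -1.311 3.106 -4.082
endloop
endfacet
facet normal 0.831 0.553 -0.049
outer loop
vertex -0.806 2.359 -3.95
vertex -1.311 3.106 -4.082
vertex -1.114 2.94 -2.627
endloop
endfacet
facet normal -0.530 -0.482 -0.698
outer loop
vertex -1.311 3.106 -4.082
vertex -1.666 2.44 -3.353
vertex -2.083 3.351 -3.665
endloop
endfacet
facet normal 0.332 0.941 0.062
outer loop
vertex -1.311 3.106 -4.082
vertex -2.083 3.351 -3.665
vertex -1.114 2.94 -2.627
endloop
endfacet
facet normal -0.530 -0.482 -0.698
outer loop
vertex -2.083 3.351 -3.665
vertex -1.666 2.44 -3.353
vertex -2.541 2.91 -3.013
endloop
endfacet
facet normal -0.148 0.864 0.481
outer loop
vertex -2.083 3.351 -3.665
vertex -2.541 2.91 -3.013
vertex -1.114 2.94 -2.627
endloop
endfacet
facet normal -0.530 -0.481 -0.698
outer loop
vertex -2.541 2.91 -3.013
vertex -1.666 2.44 -3.353
vertex -2.34 2.114 -2.617
endloop
endfacet
facet normal -0.249 0.380 0.891
outer loop
vertex -2.541 2.91 -3.013
vertex -2.34 2.114 -2.617
vertex -1.114 2.94 -2.627
endloop
endfacet
facet normal -0.529 -0.482 -0.698
outer loop
vertex -2.34 2.114 -2.617
vertex -1.666 2.44 -3.353
vertex -1.631 1.564 -2.775
endloop
endfacet
facet normal 0.106 -0.146 0.984
outer loop
vertex -2.34 2.114 -2.617
vertex -1.631 1.564 -2.775
vertex -1.114 2.94 -2.627
endloop
endfacet
facet normal -0.531 -0.481 -0.698
outer loop
vertex -1.631 1.564 -2.775
vertex -1.666 2.44 -3.353
vertex -0.949 1.673 -3.369
endloop
endfacet
facet normal 0.651 -0.319 0.689
outer loop
vertex -1.631 1.564 -2.775
vertex -0.949 1.673 -3.369
vertex -1.114 2.94 -2.627
endloop
endfacet
facet normal -0.787 0.291 -0.545
outer loop
vertex -3.749 1.627 -0.782
vertex -3.781 3.142 0.072
vertex -2.99 2.114 -1.618
endloop
endfacet
facet normal 0.019 -0.871 -0.490
outer loop
vertex -1.479 1.558 -0.572
vertex -3.749 1.627 -0.782
vertex -2.99 2.114 -1.618
endloop
endfacet
facet normal -0.787 0.290 -0.545
outer loop
vertex -2.99 2.114 -1.618
vertex -3.781 3.142 0.072
vertex -3.022 3.63 -0.764
endloop
endfacet
facet normal 0.617 0.396 -0.680
outer loop
vertex -3.022 3.63 -0.764
vertex -1.479 1.558 -0.572
vertex -2.99 2.114 -1.618
endloop
endfacet
facet normal -0.617 -0.396 0.680
outer loop
vertex -3.749 1.627 -0.782
vertex -2.27 2.586 1.118
vertex -3.781 3.142 0.072
endloop
endfacet
facet normal 0.019 -0.871 -0.491
outer loop
vertex -2.238 1.07 0.264
vertex -3.749 1.627 -0.782
vertex -1.479 1.558 -0.572
endloop
endfacet
facet normal -0.617 -0.396 0.680
outer loop
vertex -2.238 1.07 0.264
vertex -2.27 2.586 1.118
vertex -3.749 1.627 -0.782
endloop
endfacet
facet normal -0.019 0.871 0.491
outer loop
vertex -3.781 3.142 0.072
vertex -2.27 2.586 1.118
vertex -3.022 3.63 -0.764
endloop
endfacet
facet normal 0.617 0.396 -0.680
outer loop
vertex -1.511 3.073 0.282
vertex -1.479 1.558 -0.572
vertex -3.022 3.63 -0.764
endloop
endfacet
facet normal -0.019 0.871 0.491
outer loop
vertex -3.022 3.63 -0.764
vertex -2.27 2.586 1.118
vertex -1.511 3.073 0.282
endloop
endfacet
facet normal 0.787 -0.290 0.545
outer loop
vertex -1.511 3.073 0.282
vertex -2.238 1.07 0.264
vertex -1.479 1.558 -0.572
endloop
endfacet
facet normal 0.787 -0.290 0.545
outer loop
vertex -2.27 2.586 1.118
vertex -2.238 1.07 0.264
vertex -1.511 3.073 0.282
endloop
endfacet

endsolid


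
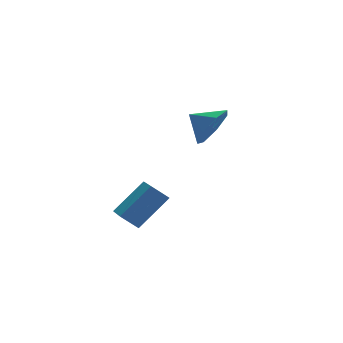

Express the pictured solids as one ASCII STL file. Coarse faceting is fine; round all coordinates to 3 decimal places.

solid 
facet normal -0.715 -0.082 -0.694
outer loop
vertex -3.077 -3.844 -4.101
vertex -2.896 -2.682 -4.425
vertex -2.476 -4.102 -4.69
endloop
endfacet
facet normal -0.148 -0.953 0.266
outer loop
vertex -1.224 -3.958 -3.475
vertex -3.077 -3.844 -4.101
vertex -2.476 -4.102 -4.69
endloop
endfacet
facet normal -0.715 -0.082 -0.694
outer loop
vertex -2.476 -4.102 -4.69
vertex -2.896 -2.682 -4.425
vertex -2.295 -2.94 -5.014
endloop
endfacet
facet normal 0.683 -0.293 -0.669
outer loop
vertex -2.295 -2.94 -5.014
vertex -1.224 -3.958 -3.475
vertex -2.476 -4.102 -4.69
endloop
endfacet
facet normal -0.683 0.293 0.669
outer loop
vertex -3.077 -3.844 -4.101
vertex -1.644 -2.538 -3.21
vertex -2.896 -2.682 -4.425
endloop
endfacet
facet normal -0.148 -0.953 0.266
outer loop
vertex -1.825 -3.7 -2.886
vertex -3.077 -3.844 -4.101
vertex -1.224 -3.958 -3.475
endloop
endfacet
facet normal -0.683 0.293 0.669
outer loop
vertex -1.825 -3.7 -2.886
vertex -1.644 -2.538 -3.21
vertex -3.077 -3.844 -4.101
endloop
endfacet
facet normal 0.148 0.953 -0.266
outer loop
vertex -2.896 -2.682 -4.425
vertex -1.644 -2.538 -3.21
vertex -2.295 -2.94 -5.014
endloop
endfacet
facet normal 0.683 -0.293 -0.669
outer loop
vertex -1.043 -2.796 -3.799
vertex -1.224 -3.958 -3.475
vertex -2.295 -2.94 -5.014
endloop
endfacet
facet normal 0.148 0.953 -0.266
outer loop
vertex -2.295 -2.94 -5.014
vertex -1.644 -2.538 -3.21
vertex -1.043 -2.796 -3.799
endloop
endfacet
facet normal 0.715 0.082 0.694
outer loop
vertex -1.043 -2.796 -3.799
vertex -1.825 -3.7 -2.886
vertex -1.224 -3.958 -3.475
endloop
endfacet
facet normal 0.715 0.082 0.694
outer loop
vertex -1.644 -2.538 -3.21
vertex -1.825 -3.7 -2.886
vertex -1.043 -2.796 -3.799
endloop
endfacet
facet normal 0.585 -0.684 -0.435
outer loop
vertex 2.828 0.913 -2.772
vertex 2.336 0.167 -2.26
vertex 2.115 0.565 -3.184
endloop
endfacet
facet normal -0.254 0.910 -0.328
outer loop
vertex 2.828 0.913 -2.772
vertex 2.115 0.565 -3.184
vertex 1.664 0.953 -1.76
endloop
endfacet
facet normal 0.585 -0.685 -0.435
outer loop
vertex 2.115 0.565 -3.184
vertex 2.336 0.167 -2.26
vertex 1.569 -0.082 -2.9
endloop
endfacet
facet normal -0.782 0.492 -0.382
outer loop
vertex 2.115 0.565 -3.184
vertex 1.569 -0.082 -2.9
vertex 1.664 0.953 -1.76
endloop
endfacet
facet normal 0.585 -0.684 -0.436
outer loop
vertex 1.569 -0.082 -2.9
vertex 2.336 0.167 -2.26
vertex 1.6 -0.543 -2.135
endloop
endfacet
facet normal -0.998 0.028 0.057
outer loop
vertex 1.569 -0.082 -2.9
vertex 1.6 -0.543 -2.135
vertex 1.664 0.953 -1.76
endloop
endfacet
facet normal 0.585 -0.684 -0.436
outer loop
vertex 1.6 -0.543 -2.135
vertex 2.336 0.167 -2.26
vertex 2.186 -0.469 -1.464
endloop
endfacet
facet normal -0.739 -0.134 0.660
outer loop
vertex 1.6 -0.543 -2.135
vertex 2.186 -0.469 -1.464
vertex 1.664 0.953 -1.76
endloop
endfacet
facet normal 0.585 -0.684 -0.436
outer loop
vertex 2.186 -0.469 -1.464
vertex 2.336 0.167 -2.26
vertex 2.885 0.083 -1.393
endloop
endfacet
facet normal -0.200 0.129 0.971
outer loop
vertex 2.186 -0.469 -1.464
vertex 2.885 0.083 -1.393
vertex 1.664 0.953 -1.76
endloop
endfacet
facet normal 0.584 -0.684 -0.436
outer loop
vertex 2.885 0.083 -1.393
vertex 2.336 0.167 -2.26
vertex 3.171 0.698 -1.975
endloop
endfacet
facet normal 0.213 0.618 0.757
outer loop
vertex 2.885 0.083 -1.393
vertex 3.171 0.698 -1.975
vertex 1.664 0.953 -1.76
endloop
endfacet
facet normal 0.584 -0.685 -0.436
outer loop
vertex 3.171 0.698 -1.975
vertex 2.336 0.167 -2.26
vertex 2.828 0.913 -2.772
endloop
endfacet
facet normal 0.189 0.966 0.179
outer loop
vertex 3.171 0.698 -1.975
vertex 2.828 0.913 -2.772
vertex 1.664 0.953 -1.76
endloop
endfacet

endsolid
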